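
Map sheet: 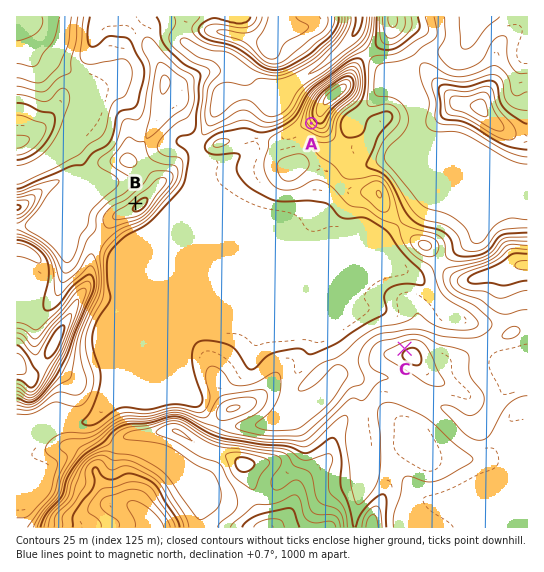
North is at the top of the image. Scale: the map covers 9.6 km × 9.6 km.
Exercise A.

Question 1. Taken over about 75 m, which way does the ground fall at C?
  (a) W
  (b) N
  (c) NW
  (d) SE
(c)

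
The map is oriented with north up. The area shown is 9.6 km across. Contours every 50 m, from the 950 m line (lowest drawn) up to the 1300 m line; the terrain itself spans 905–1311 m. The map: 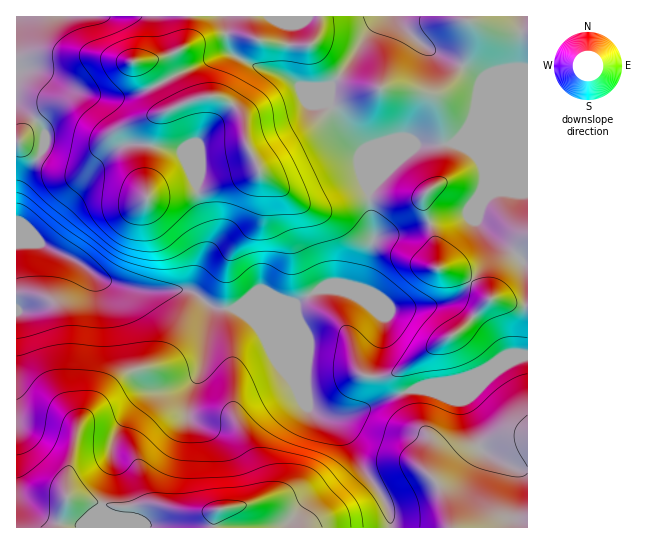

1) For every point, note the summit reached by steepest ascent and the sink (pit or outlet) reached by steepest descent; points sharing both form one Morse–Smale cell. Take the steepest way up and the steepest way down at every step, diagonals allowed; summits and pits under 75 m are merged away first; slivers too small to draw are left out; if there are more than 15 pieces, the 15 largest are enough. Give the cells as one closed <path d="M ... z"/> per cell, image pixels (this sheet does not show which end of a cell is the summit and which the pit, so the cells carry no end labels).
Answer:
<path d="M527 16l-510 0-1 227 26 1 31 15 25 18 20 8 25 6 47 0 21 16 14 2 60-1 13-5 21-14 16 0 8 3 11-1 6-4 13-45-4-52 33-33 15-12 111 0z"/><path d="M42 244l-26 1 1 283 374-1 0-9-4-13-24-36-15-31-14-15-16-7-10-9-17-41-22-21-12-19-10-10-10-7-26-2-21-16-47 0-37-10-33-22z"/><path d="M455 144l-38 1-48 45 4 52-14 46-9 4-31-3-21 14-13 5-50 1 12 7 10 10 12 19 22 21 14 36 8 10 13 5 21-1 66-27 16 3 10-1 79-34 10-2 0-209z"/><path d="M527 356l-9 1-83 35-22-3-66 27-27 1 14 6 14 15 15 31 24 36 4 23 137-1z"/>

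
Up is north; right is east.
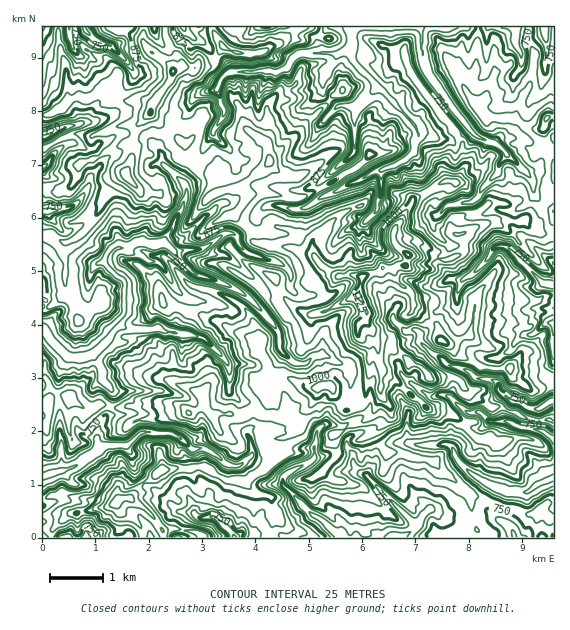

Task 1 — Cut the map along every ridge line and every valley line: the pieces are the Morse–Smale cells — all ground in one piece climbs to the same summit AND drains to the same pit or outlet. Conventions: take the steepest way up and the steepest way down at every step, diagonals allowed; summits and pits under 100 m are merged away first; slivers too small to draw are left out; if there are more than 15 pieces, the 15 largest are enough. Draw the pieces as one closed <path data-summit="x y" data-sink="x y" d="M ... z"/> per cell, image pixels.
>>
<path data-summit="359 296" data-sink="353 27" d="M553 26l-409 0-1 17 3 4 27 21-3 13-17 23-3 8 13 14 6 3 16 15-1 13 16 13 9 3 6 4 4 16 22-7 8 7-15 23 16 16 6 11 35 4 12 6 9 1 13 15 14 8 25 0 13-4 6-4 21-3 5-10-15-13 0-4 3-2 22 5 20 16 10 1 14-7 2-12-3-5 2-2 17-8 20-6 14 3 9-1 8 8 4 0 8 5 10-1z"/><path data-summit="359 296" data-sink="43 329" d="M151 113l-16 16 0 6-4 8 0 18-5 14-11 8-26 44-9 8-12 7-7 0-9-7-10 1 0 189 4-1 3-7 0-17 8-5 12 2 15 12 8 0 7-4 12 2 32 0 24-5 14 4 7 7 4 0 12-7 8 11 4-3 24 1 20-8 9-7 1-8-5-9 6-6 18 1 19 9 23-1 3 9 11 15 15-4 5-5 1-5 4-21 0-19 5-12-2-12-7-11 0-12-8-13 4-19-6-2-21 0-10-6-13-15-4-1-5 0-12-6-35-4-6-11-16-16 15-23-8-7-22 7-4-16-6-4-9-3-12-9-5-5 2-12-16-15-6-3z"/><path data-summit="359 296" data-sink="396 537" d="M375 337l0 7-5 12 0 19-5 26-8 6-12 3-11-15-3-9-11 0-7 17-15 12-5 18-11 6 1 13-22 19-18 10 13 12 15 4 0 7 6 9-7 19 1 5 282 1 1-115-5-4-20 0-28-12-10 0-15-9-20-20-12-1-12 2-11-12-10-4-14-10-4-5-4-10z"/><path data-summit="359 296" data-sink="43 476" d="M283 377l-15 1-3 5 5 9-1 8-9 7-20 8-24-1-4 3-8-11-12 7-4 0-7-7-14-4-24 5-32 0-12-2-7 4-8 0-15-12-12-2-6 3-4 5 2 14-3 7-4 3 0 110 73 1 4-9 2-12-4-16 6-3 8 0 10-13 8-4 12-11 44-3 22 14 20 0 14-10 22-19-1-13 11-6 5-18 15-12 5-14-1-2-9 0z"/><path data-summit="359 296" data-sink="553 285" d="M508 219l-23 4-21 10-2 2 3 5-2 12-14 7-10-1-20-16-22-5-3 2 0 4 15 13-5 10-7 0-4 3 6 15 12 9 3 15 23 16 4 17 11 2 19-8 6 7 19 8 16 20 11 3 17 0 13 5 1-143-10-1-8-5-4 0-8-8-9 1z"/><path data-summit="359 296" data-sink="553 401" d="M392 269l-9 0-6 4-14 4-5 16 9 20-1 8 10 17 13 0 4 11 18 14 10 4 8 11 7 1 16-2 7 2 8 11 24 17 10 0 28 12 20 0 5 2-1-35-22 4-18-12-4-9-28-2-9-6-13-6-10-10-8-5-4-16-23-16-3-15-12-9z"/><path data-summit="359 296" data-sink="85 31" d="M143 26l-100 0-1 89 11-2 20-15 7-1 8 2 19-10 6 0 7 10 21 0 11 6 18-24 3-13-27-21-3-4z"/><path data-summit="359 296" data-sink="235 537" d="M205 467l-44 3-12 11-8 4-11 14 15 10 18 21 24 0 13 4 3 4 68 0 0-11 6-11-6-12 0-7-15-4-13-12-16 0z"/><path data-summit="359 296" data-sink="43 212" d="M129 145l-10 1-38 17-3 5 0 8-9 11-10 6-10-3-7 1 1 44 9 0 9 7 7 0 12-7 9-8 26-44 11-8 5-14 0-14z"/><path data-summit="359 296" data-sink="43 137" d="M113 89l-10 1-15 9-8-2-7 1-20 15-10 2-1 33 31-14 19 3 27-11 18-1 13-12 3-8-2-2-10-4-21 0z"/><path data-summit="359 296" data-sink="43 167" d="M137 125l-18 1-27 11-19-3-30 15-1 40 17 4 15-10 7-20 38-17 12 0z"/><path data-summit="359 296" data-sink="353 27" d="M129 498l-12 3 0 4 7 9 14 9 6 15 58-1-5-4-10-3-24 0-18-21z"/><path data-summit="359 296" data-sink="353 27" d="M471 335l-24 9 12 11 13 6 9 6 29 1-14-18-19-8z"/><path data-summit="359 296" data-sink="396 537" d="M511 369l0 7 20 14 8 0 15-5-2-8-12-4-17 0z"/><path data-summit="359 296" data-sink="43 329" d="M120 510l-1 19-4 8 28 1 0-5-5-10z"/>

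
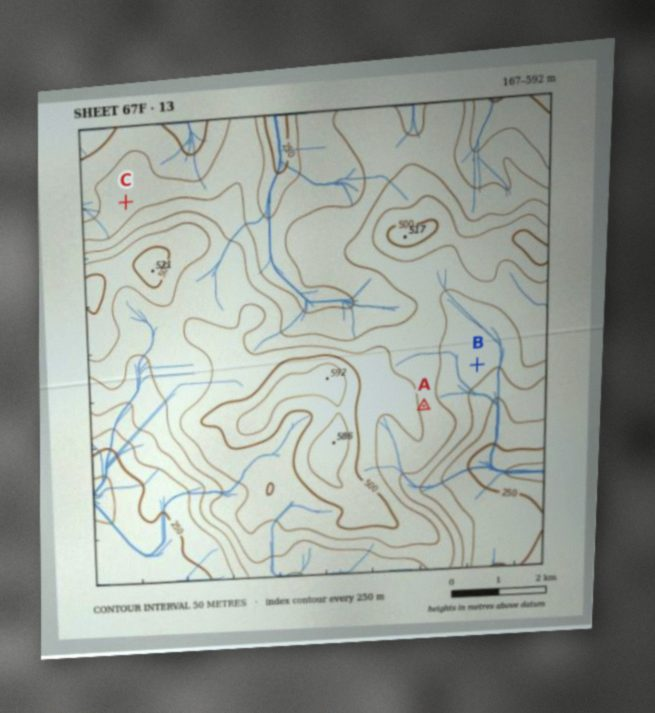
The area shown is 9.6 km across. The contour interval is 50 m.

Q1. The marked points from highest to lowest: A B C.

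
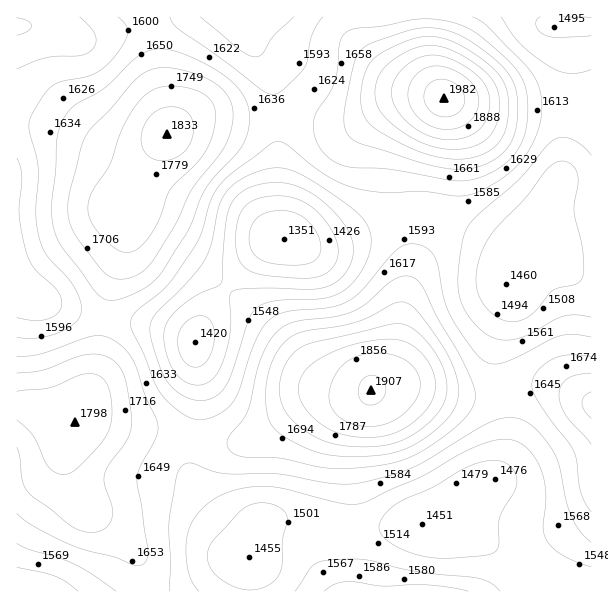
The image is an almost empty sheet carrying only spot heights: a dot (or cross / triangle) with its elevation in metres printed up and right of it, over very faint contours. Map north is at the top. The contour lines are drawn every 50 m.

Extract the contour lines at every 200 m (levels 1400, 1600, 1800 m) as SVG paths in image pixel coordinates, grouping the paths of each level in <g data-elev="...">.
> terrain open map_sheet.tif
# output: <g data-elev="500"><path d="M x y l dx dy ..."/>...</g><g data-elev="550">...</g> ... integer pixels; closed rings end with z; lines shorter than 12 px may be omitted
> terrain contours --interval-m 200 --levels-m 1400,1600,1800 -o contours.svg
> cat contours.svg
<g data-elev="1400"><path d="M278 264l-15-3-9-7-5-11 1-13 5-10 9-7 14-2 13 1 12 5 11 11 6 12 0 12-4 8-8 4-12 1z"/></g><g data-elev="1600"><path d="M170 591l-1-73 8-42 3-8 5-4 7-1 20 8 12 2 51 1 55 9 27 0 33-8 23-8 70-41 12-6 11-2 12 0 10 5 11 9 11 14 9 18 7 36 5 16 9 15 11 11"/><path d="M468 591l-37-6-48 1-33-4-14 2-12 7"/><path d="M17 543l12 6 28 8 17 7 17 9 25 18"/><path d="M591 337l-18-3-12 2-12 4-42 21-12 3-9-2-6-4-7-8-23-35-6-16-6-32-4-12-9-8-12-3-9 1-8 5-34 40-15 12-18 6-42 4-9 3-9 5-7 9-7 12-15 48-5 10-11 12-15 7-11 2-9-3-13-8-12-11-9-14-11-30-12-24-1-9 3-7 33-29 28-39 7-15 9-31 8-14 14-14 40-30 6-1 6 3 31 24 22 14 18 6 21 4 15 1 30-2 31 5 12 0 11-3 12-6 25-18 15-17 10-21 4-21-2-20-5-12-10-13-37-39-15-9"/><path d="M118 17l8 9 2 7-4 11-10 13-10 11-11 6-31 7-11 6-6 6-8 12-6 11-2 7 0 9 9 35-2 46 3 26 9 18 18 19 9 12 6 14 0 12-7 10-17 9-21 5-19-1"/><path d="M323 17l-7 9-4 10-5 24-3 8-20 21-11 5-6-1-6-3-39-31-42-29-6-6-4-7"/></g><g data-elev="1800"><path d="M355 437l23 0 19-5 19-12 13-15 6-15-1-16-9-17-14-12-9-4-12-2-18 2-18 3-16 6-16 7-11 8-8 9-4 9 0 10 2 9 6 9 11 11 11 7 12 5z"/><path d="M154 159l10 2 9-2 9-5 7-8 4-11 0-10-2-8-6-7-11-3-10 1-10 5-8 9-4 12 0 10 4 9z"/><path d="M444 149l14 0 12-1 10-5 9-6 6-9 3-11 2-12-2-12-3-9-6-9-10-9-14-9-24-10-10-2-11 2-21 9-16 13-7 15 0 17 3 7 5 8 17 15 21 12z"/></g>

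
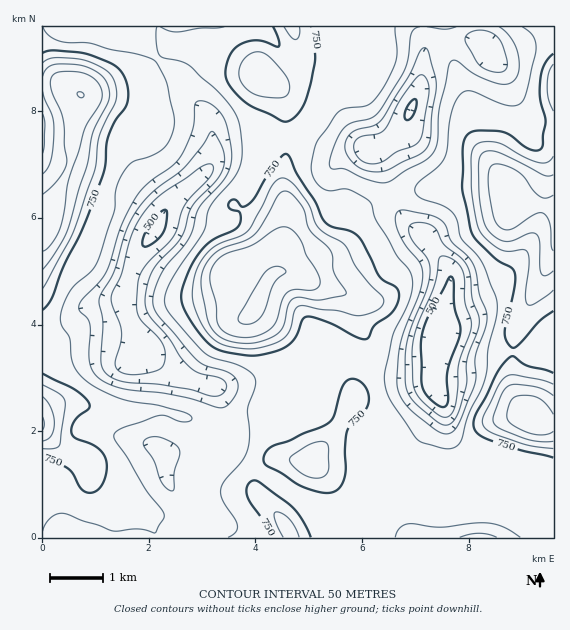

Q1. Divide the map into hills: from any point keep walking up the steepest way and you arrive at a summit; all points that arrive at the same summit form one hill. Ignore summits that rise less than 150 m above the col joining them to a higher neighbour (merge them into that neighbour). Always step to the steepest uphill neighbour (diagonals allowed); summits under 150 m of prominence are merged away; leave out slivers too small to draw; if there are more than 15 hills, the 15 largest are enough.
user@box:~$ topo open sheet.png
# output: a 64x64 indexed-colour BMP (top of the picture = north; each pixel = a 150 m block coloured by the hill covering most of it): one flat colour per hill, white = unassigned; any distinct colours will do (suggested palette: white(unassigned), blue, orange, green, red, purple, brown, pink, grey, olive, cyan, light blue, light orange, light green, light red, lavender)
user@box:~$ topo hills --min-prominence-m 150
<image width="64" height="64" href="data:image/bmp;base64,Qk12CAAAAAAAAHYAAAAoAAAAQAAAAEAAAAABAAQAAAAAAAAIAAATCwAAEwsAABAAAAAAAAAA////ALR3HwAOf/8ALKAsACgn1gC9Z5QAS1aMAMJ34wB/f38AIr28AM++FwDox64AeLv/AIrfmACWmP8A1bDFABRERERERERCIhERERERERERERERERERERERERERERERREREREREREREERERERERERERERERERERERERERERERFERERERERERERBEREREREREREREREREREREREREREREUREREREREREREERERERERERERERERERERERERERERERREREREREREREERERERERERERERERERERERERERERERFEREREREREREEREREREREREREREREREREREREREREREUREREREREREERERERERERERERERERERERERERERERFVREREREREREQRERERERERERERERERERERERERERERVVVEREREREREQREREREREREREREREREREREREVERFVVVVURERERERERBERERERERERERERERERERERERVVVVVVVVREREREREREIRERERERERERERERERERERERFVVVVVVVVEREREREREQiIhIiIRERERERERERERERERFVVVVVVVVURERERERERCIiIiIhEREREREREREREREREVVVVVVVVVREREREREREIiIiIiERERERERERERERERERVVVVVVVVVEREREREREQiIiIiERERERERERERERERERFVVVVVVVVUREREREREREIiIiIRERERERERERERERERFVVVVVVVVVREREREREREQiIiIhEREREREREREREREREVVVVVVVVVVERERERERERCIiIhERERERERERERERERERVVVVVVVVVUREREREREREIiIiERERERERERERERERERVVVVVVVVVVREREREREREQiIRERERERERERERERERERFVVVVVVVVVVERERERERERBEREREREREREREREREREREVVVVVVVVVVURERERERERBERERERERERERERERERERERVVVVVVVVVVRERERERERBERERERERERERERERERERERFVVVVVVVVVVERERERERBERERERERERERERERERERERERVVVTMzMzVSRERERERBERERERERERERERERERERERERFVMzMzMzMzIiJEQiIiERERERERERERERERERERERERETMzMzMzMzMiIiIiIiERERERERERERERERERERERERERMzMzMzMzMyIiIiIiIREREREREREREREREREREREREREzMzMzMzMzIiIiIiIhERERERERERERERERERERERERETMzMzMzMzMiIiIiIhERERERERERERERERERERERERERMzMzMzMzMyIiIiIiERERERERERERERERERERERERERETMzMzMzMzIiIiIiIhERERERERERERERERERERERERERMzMzMzMzMiIiIiIiEREREREREREREREREREREREREREzMzMzMzMyIiIiIiIRERERERERERERERERERERERERETMzMzMzMzIiIiIiIiERERERERERERERERERERERERETMzMzMzMzMiIiIiIiIRERERERERERERERERERERERERMzMzMzMzMyIiIiIiIiERERERERERERERERERERERERMzMzMzMzMzIiIiIiIiIRERERERERERERERERERERERMzMzMzMzMzMiIiIiIiIiERERERERERERERERERERERMzMzMzMzMzMyIiIiIiIiIhERERERERERERERERERERMzMzMzMzMzMzIiIiIiIiIiERERERERERERERERERERMzMzMzMzMzMzMiIiIiIiIiIhERERERERERERERERERMzMzMzMzMzMzMyIiIiIiIiIiIREREREREREREREREREzMzMzMzMzMzMzIiIiIiIiIiIiERERERERERERERERETMzMzMzMzMzMzMiIiIiIiIiIiIhERERERERERERERETMzMzMzMzMzMzMyIiIiIiIiIiIiIRERERERERERERERMzMzMzMzMzMzMzIiIiIiIiIiIiIiEREREREREREREREzMzMzMzMzMzMzMiIiIiIiIiIiIiIREREREREREREREzMzMzMzMzMzMzMyIiIiIiIiIiIiIhERERERERERERETMzMzMzMzMzMzMzIiIiIiIiIiIiIiEREREREREREREREzMzMzMzMzMzMzMiIiIiIiIiIiIiIRERERERERERERERMzMzMzMzMzMzMyIiIiIiIiIiIiIhERERERERERERERETMzMzMzMzMzMzIiIiIiIiIiIiIiEREREREREREREREREzMzMzMzMzMzMiIiIiIiIiIiIiERERERERERERERERETMzMzMzMzMzMyIiIiIiIiIiIiEREREREREREREREREREzMzMzMzMzMzIiIiIiIiIiIiERERERERERERERERERETMzMzMzMzMzMiIiIiIiIiIiIRERERERERERERERERERMzMzMzMzMzMyIiIiIiIiIiIREREREREREREREREREREzMzMzMzMzMzIiIiIiIiIiIRERERERERERERERERERERMzMzMzMzMzMiIiIiIiIiIREREREREREREREREREREREzMzMzMzMzMyIiIiIiIiIRERERERERERERERERERERETMzMzMzMzMzIiIiIiIiIRERERERERERERERERERERERMzMzMRETMzMiIiIiIiIRERERERERERERERERERERERERERERERETMyIiIiEREREREREREREREREREREREREREREREREREREz"/>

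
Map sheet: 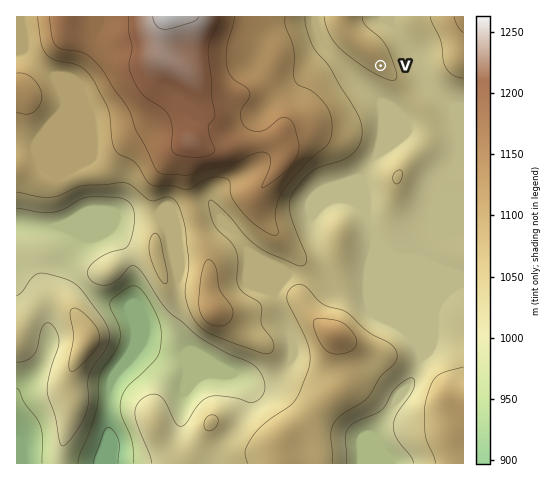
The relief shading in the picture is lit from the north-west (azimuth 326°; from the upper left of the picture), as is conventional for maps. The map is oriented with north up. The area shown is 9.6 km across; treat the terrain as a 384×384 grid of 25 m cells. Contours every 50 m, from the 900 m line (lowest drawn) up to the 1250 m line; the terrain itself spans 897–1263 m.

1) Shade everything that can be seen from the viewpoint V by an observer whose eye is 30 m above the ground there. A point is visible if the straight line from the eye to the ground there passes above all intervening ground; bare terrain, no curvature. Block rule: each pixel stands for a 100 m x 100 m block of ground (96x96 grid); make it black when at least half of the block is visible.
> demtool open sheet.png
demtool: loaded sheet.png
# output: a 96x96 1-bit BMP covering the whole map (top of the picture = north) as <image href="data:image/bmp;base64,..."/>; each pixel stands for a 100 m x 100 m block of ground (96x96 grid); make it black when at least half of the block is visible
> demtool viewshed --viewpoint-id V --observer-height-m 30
<image width="96" height="96" href="data:image/bmp;base64,Qk2+BAAAAAAAAD4AAAAoAAAAYAAAAGAAAAABAAEAAAAAAIAEAAATCwAAEwsAAAIAAAAAAAAA////AAAAAAAAAAAAAAAAAAAAAAAAAAAAAAAAAAAAAAAAAAAAAAOAAAAAAAAAAAAAAAPAAAAAAAAAAAAAAAGQAAAAAAAAAAAAAAAOAAAAAAAAAAAAAAAAAAAAD/AAAAAAAAAAAAAAD/AAAAAAAAAAAAAAD/EAAAAAAAAAAAAAD+EAAAAAAAAAAAAAD8EAAAAAAAAAAAAAD8EAAAAAAAAAAAAAB+MAAAAAAAAAAAAAB/8AAAAAAAAAAAAAB/8AAAAAAAAAAAAAA/8AAAAAAAAAAAAAA/8AAAAAAAAAAAAAA/8AAAAAAAAAAAAAA/8AAAAAAAAAAAAAA/8AAAAAAAAAAAAAA/8AAAAAAAAAAAAAA/8AAAAAAAAAAAAAB/8AAAAAAAAAAAAB//8AAAAAAAAAAAAP//8AAAAAAAAGAAA///8AAAAAAAAeAAH///8AAAAAAAB+AAf///8AAAAAAAD+AD////8AAAAAAAA4AH////8AAAAAAAIAAP////8AAAAAAA4AAf////8AAAAAAB4AA/////8AAAAAADwAB/////8AAAAAAHgAD/////8AAAAAADAAD/////8AAAAAAAAAP/////8AAAAAAAAAP8////8AAAAAAAAAH8f///8AAAAAAAAAB8f/9/8AAAAAAAAAA8P/4/8AAAAAAAAAA8P/w/8AAAAAAAAAA8P/wf8AAAAAAAAAB8P/wf8AAAAAAAAAD8P/gf8AAAAAAAAAD8P/gf8AAAAAAAAAH8P/Af8AAAAAAAAAOMf/Af8AAAAAAAAAcG//Af8AAAAAAAAA4H//Af8AAAAAAAABwD//Af8AAAAAAAADgD//Af8AAAAAAAAAAB/+Af8AAAAAAAAAAA/+AP8AAAAAAAAAAAf+AP8AAAAAAAAAAAP+AP8AAAAAAAAAAAH+AP8AAAAAAAAAAAH+AP8AAAAAAAAAAAD+AH8AAAAAAAAAAAD+AH8AAAAAAAAAAAB/wH8AAAAAAAAAAAB/4D8AAAAAAAAAAAA/8D8AAAAAAAAAAAA/+B8AAAAAAAAAGAA/+B8AAAAAAAAAHAAf/B8AAAAAAAAAPAAf/x8AAAAAAP4APgA///8AAAAAAf8APx////8AAAAAA/8AP/////8AAAAAB/+Af/////8AAAAAA/+Af/////8AAAAAAD+Af/////8AAAAAAD/Af/////8AAAAAAD/Af/////8AAAAAAD/gf/////8AAAAAAH/w//////8AAAAAAH/8//////8AAAAAAP////////8AAAAAAP////////8AAAAAAP////////8AAAAAAf////////8AAAAAAf////////8AAAAAA/+D//////8AAAAAA/4B//////8AAAAAA/4B//////8AAAAAA/4A//////8AAAAAA/4A//////8AAAAAA/8A//////8AAAAAA/+A//////8AAAAAA/+A/+Ph//8AAAAAA//h/8PB//8AAAAAA////4OB//8AAAAAA////wOB//8AAAAAA////gOB//8AAAAAAf///gOD//8="/>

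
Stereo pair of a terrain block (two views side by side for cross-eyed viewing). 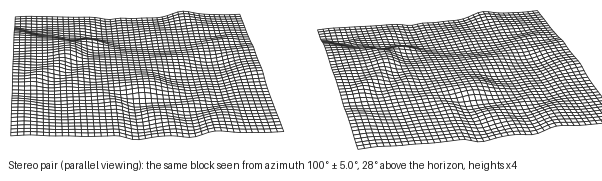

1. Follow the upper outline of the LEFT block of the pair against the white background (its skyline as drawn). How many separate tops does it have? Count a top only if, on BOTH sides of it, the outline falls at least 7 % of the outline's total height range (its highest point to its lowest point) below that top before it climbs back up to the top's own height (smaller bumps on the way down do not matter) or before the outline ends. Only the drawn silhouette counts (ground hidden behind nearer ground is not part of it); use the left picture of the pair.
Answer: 5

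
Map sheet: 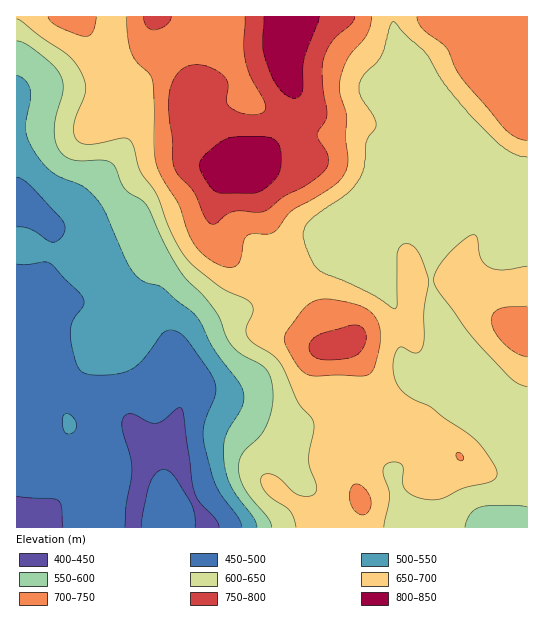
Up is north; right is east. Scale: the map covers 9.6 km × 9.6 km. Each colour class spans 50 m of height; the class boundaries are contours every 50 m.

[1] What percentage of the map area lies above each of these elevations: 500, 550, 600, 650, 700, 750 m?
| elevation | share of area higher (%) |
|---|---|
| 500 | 85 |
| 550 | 76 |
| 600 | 70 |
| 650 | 45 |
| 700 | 22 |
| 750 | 10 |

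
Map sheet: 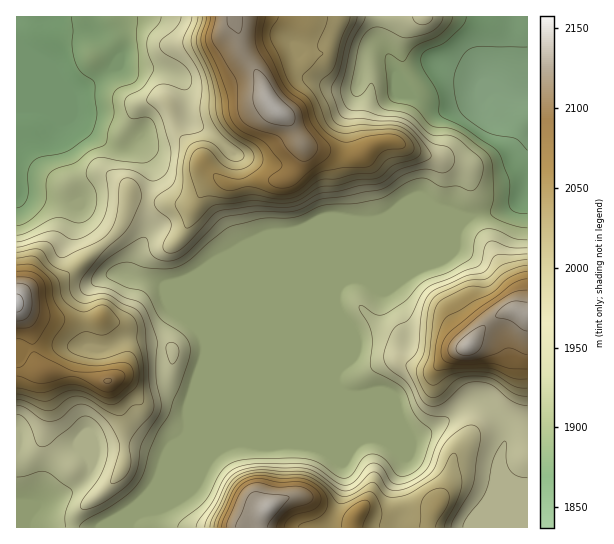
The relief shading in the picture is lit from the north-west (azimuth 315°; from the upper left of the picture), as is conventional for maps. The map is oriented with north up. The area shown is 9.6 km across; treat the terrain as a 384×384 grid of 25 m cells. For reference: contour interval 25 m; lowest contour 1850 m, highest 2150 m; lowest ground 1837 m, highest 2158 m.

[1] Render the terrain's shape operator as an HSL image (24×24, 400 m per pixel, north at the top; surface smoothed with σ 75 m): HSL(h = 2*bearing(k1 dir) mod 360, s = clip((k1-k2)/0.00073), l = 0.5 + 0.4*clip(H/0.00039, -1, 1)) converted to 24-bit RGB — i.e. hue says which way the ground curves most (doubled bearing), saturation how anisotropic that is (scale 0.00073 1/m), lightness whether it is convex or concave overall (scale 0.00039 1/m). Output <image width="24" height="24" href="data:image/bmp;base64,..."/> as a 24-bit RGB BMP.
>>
<image width="24" height="24" href="data:image/bmp;base64,Qk32BgAAAAAAADYAAAAoAAAAGAAAABgAAAABABgAAAAAAMAGAAATCwAAEwsAAAAAAAAAAAAAdH6DWGaM4Fdrv3kWIXchZIhyY5CUQpq3AETSgnH79r+z6JFunh0VT20aBrJ5i3P84UmXTWWra2CX7a14OIUcPnp2f4B/f4B/eIRXWmtVL40++Zvk63irFYRFZoN8ZYFoHlxQB0Va+tLRwtrv4sz/zNT/sNr/ACOc/8zPAGblrF/74rbX7pbGJHeVbH2DgH9/mneZU12EicGbHnx/9ZuthtnfKWeEf3+AWn2CAHddRP9e+aauJR3X7raBgAAgGw0m//iMOB+IDiYb8DAk5otrgFSwTlqCkWlqrF2wZ6+TWaRfSkF9usY47bVzLExvc3+AfoCAP4xPQnoEMTQASEcBaE0AgSMeQ4B0evMKmh05M1RjMqGN68Ows2xzP1l+fJqYejxWyahDS4hETitUtMs8261pN4diRoiCfX6Af4B/gIB8gH9+gIB9gH9+gH9/f4B/f4RsgXp5fUJuEHYWxt49z4uYWUeZj49jSEkiuOZZdGlCPRMrgP8oYbtKjLneLV+LdHmBf4B/f4B/f4B/gIB/gIB/f3+AgH9/gIB/eW2Bow6G0O1NDpswpaZGhS1Wp3cmYZLp1LaHbxWzY5v/0freLv+UIxSYulBDTW6Cf4B/f4B/f4B/f4B/gIB/f36AlmZ9jHVTWiAvRSyD+fXSVn8xMC0PRRcTy9ZqW3DGweDziK//QbX/94HS+tHVFgRY0rKHL12Af3+Af4B/f4B/f4B/f4B/fn+AXH6Sx0DQf3naIpn//6zK/xVxI9vOLfj/jsfNhKIzg6gbRUAYWEsaRHoR/9k7Hw+Guti1UCqnfn6Af4B/f4B/f4B/f4B/f3+AcnWAQFR+ocWAGR1Nvkqa5dH66NH6PmbKpGSdVOdSXKi6UmHPjWPbjdvhtOXNJ1anmjY4iU5yf3+AgH9/f4B/f4B/f4B/f3+AglB9S8SSdJ+2MRiWgNReIrJH9ou120bMc5iw5vDbObizJqWpI5vvuJ/n1DZtjSV4fl5ygH9/gH9/gIB/gIB/f4B/f4B/fHyAV3W6br6SRnRsJyiTsN/ev37VGqpy3Xzwxarn8dPhp3HfwxhuC0EAX0gIekcjhD0lZIM+cIJvf4B/f4B/gIB/gH9/f4B/f3+AXZVbi2RaZ4BqH4VXEcQwsEXI02bfNEGMzree5mhekCM+yyDr/qXfJ3RkPniC3kaqttxSG389XIBjfYB9f4B/f4B/gIB/f4B/f4B/gH9/f4B/d4F3VH4+H1wUWTUYQuszU8VogDMz8V6KN32Py06i9pDTNoqpMYu0+sPUwIFKMXpcWnxLa4Fcf4JqfYF5f4B/gH9/gIB/f4B/gIB/f4B/W22BSsK1jdZ+RG49PlQ7xJ44iVxIPEhW1XJixGWDRjp9t7g/7aqfXyxNb3YoVUkVbXECJ3UCSGoof347d4dMaIVjf4B/gH59gnlpTaUocKIpYmhLSlRkqINSopVgO0Vfqa9ixNqPIlbkl1XQ6Gl66FXwmYHilEbp0MXqYM+aKlpuS5gwboMtMpUaPnI8h1RFf4dWmLt6ZqJ2RFtpTWOTfLm9rYXMfVPMdu3a2pfLSyhvkyWG28OKkvruekv/tH356o3l+YW8LEbUtm7QhdKpSL67MlQqOqJQVsCopsuVS4imX1KZYo+AS5JLRXJPcMNpq2gidVImaDtqL5eN4PPYsBRKLw0EoJQHpHBI4OO4baHvTU799dT1vTbxzPb/Zan/hpPWntbcnTLScGaTe4h7dX9xXn1mXG5FxWtulphNSy1eUvBUiG8NWgAo2IqCXNCSMsw4gP2PLJrFHkHFka3wzsz/2qf2KRFqw86JiixQfDFHpW5eg4B3gnl6cnV+WVt1jVNf3H2lLXi/ad1qQBiJh1/Kv9KzjIrF0vnxiJzYTXmFFks+kqEORmQHsBYAfl0peXwsckBMg4Fwiox4gH9/gH+AgGl8V4iDTcu0RUfEp5biu0TBPRFX1b46bLhewPStLc5Sox0WnEoZGkdHyrJHRS9vpZ1OgbeZhFiGZ2d6gn1zhX5tgH9/gHV8iVyNjax5RolUYThgxK4dZyolNxQ+s/KBYrRntvufeB5zqzpz36yMGHycR8VfeTSEgNBZb0JNjGlibWp3fn11gYZ8hXSAf3KKYpCbkKyDnFqVMz6AwqbLXjHfbDL1vuimn96AacA5ayJojH9g2LiIsUMqKW1pizxi3YIiTG8oRY1KaXF1dId3eoeAi3ONcnWHj4Fzh2JkkXCFSYmYbJ1IND90HCR7/davztKLtj1dODmQfp6ZpIx355mnDCipYnK3yorXys7nMovYU3WrfZKZcnqO"/>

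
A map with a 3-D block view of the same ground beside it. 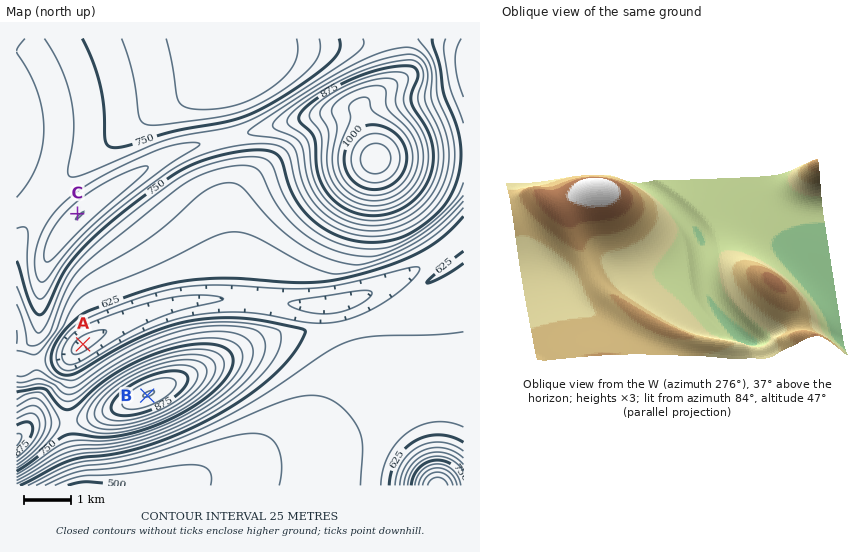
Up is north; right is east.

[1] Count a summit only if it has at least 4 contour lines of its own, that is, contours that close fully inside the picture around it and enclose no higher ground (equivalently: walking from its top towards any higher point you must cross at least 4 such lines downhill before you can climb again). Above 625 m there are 2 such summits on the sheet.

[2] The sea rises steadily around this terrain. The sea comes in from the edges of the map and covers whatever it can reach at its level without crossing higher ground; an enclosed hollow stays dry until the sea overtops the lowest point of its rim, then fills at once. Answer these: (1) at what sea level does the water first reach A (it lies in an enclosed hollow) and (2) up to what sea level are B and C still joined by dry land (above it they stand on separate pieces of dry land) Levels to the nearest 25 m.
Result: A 600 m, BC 675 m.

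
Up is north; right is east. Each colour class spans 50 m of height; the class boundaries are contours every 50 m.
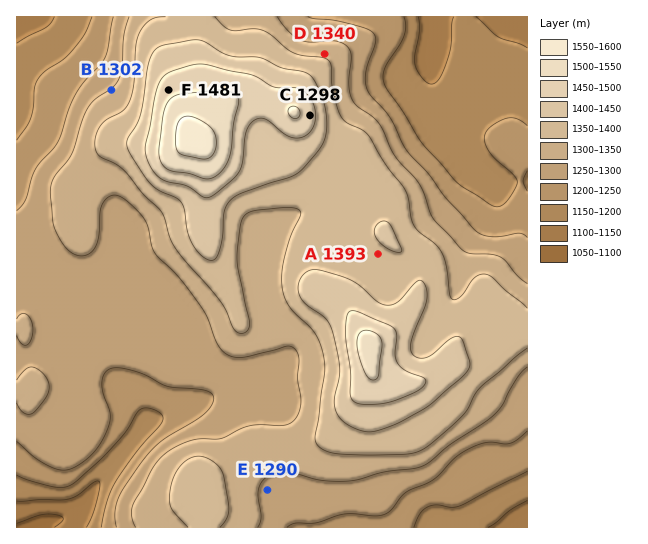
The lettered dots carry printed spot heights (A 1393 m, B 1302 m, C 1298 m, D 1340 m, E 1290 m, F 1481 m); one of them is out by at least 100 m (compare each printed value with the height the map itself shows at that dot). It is C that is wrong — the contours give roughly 1473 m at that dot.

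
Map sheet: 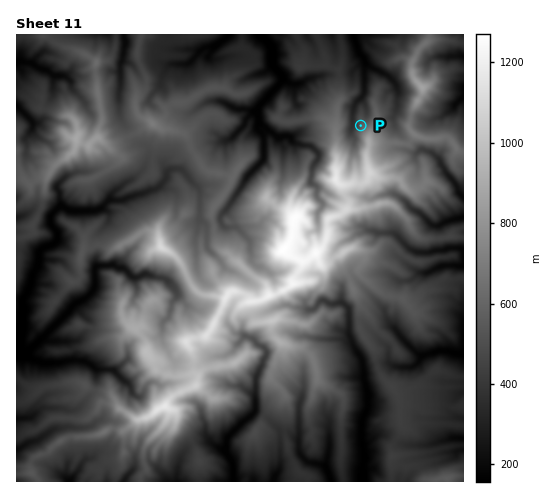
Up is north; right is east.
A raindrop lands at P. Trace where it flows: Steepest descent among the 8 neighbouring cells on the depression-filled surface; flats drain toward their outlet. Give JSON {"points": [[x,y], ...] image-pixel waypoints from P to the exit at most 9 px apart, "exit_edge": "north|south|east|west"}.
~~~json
{"points": [[361, 126], [353, 123], [353, 114], [355, 105], [363, 95], [364, 86], [364, 77], [365, 67], [363, 58], [357, 49], [355, 39], [354, 35]], "exit_edge": "north"}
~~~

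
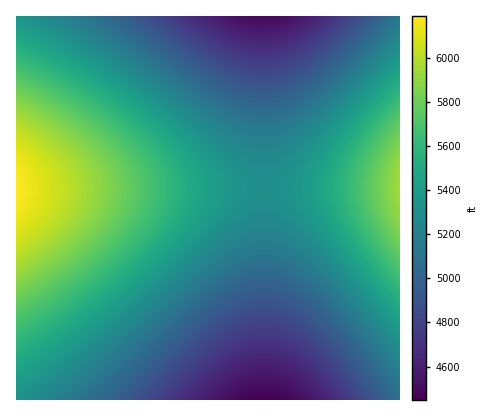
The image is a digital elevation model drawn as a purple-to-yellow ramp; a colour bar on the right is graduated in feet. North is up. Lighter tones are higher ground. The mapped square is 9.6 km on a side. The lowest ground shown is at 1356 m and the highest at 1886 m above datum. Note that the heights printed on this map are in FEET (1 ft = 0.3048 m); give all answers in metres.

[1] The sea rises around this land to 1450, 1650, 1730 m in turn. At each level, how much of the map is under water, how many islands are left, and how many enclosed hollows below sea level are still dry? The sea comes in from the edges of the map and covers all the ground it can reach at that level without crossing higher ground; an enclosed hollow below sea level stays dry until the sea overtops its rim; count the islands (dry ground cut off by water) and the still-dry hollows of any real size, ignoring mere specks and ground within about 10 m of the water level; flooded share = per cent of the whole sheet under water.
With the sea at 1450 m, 9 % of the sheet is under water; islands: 0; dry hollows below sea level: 0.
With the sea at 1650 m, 62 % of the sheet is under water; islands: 0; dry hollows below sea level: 0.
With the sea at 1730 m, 82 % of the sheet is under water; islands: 0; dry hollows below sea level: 0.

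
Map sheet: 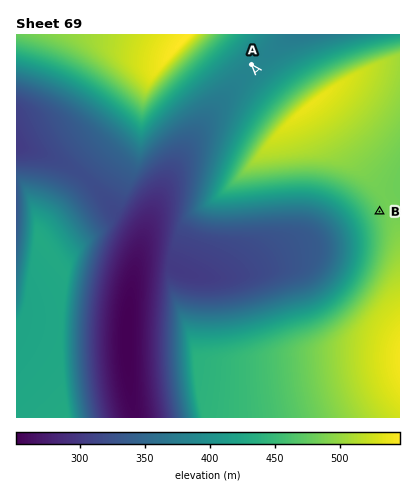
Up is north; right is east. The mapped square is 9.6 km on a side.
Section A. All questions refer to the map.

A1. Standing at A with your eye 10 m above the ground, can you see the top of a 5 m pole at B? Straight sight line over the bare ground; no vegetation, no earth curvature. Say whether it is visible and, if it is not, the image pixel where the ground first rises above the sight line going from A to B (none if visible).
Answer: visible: false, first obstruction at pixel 270 86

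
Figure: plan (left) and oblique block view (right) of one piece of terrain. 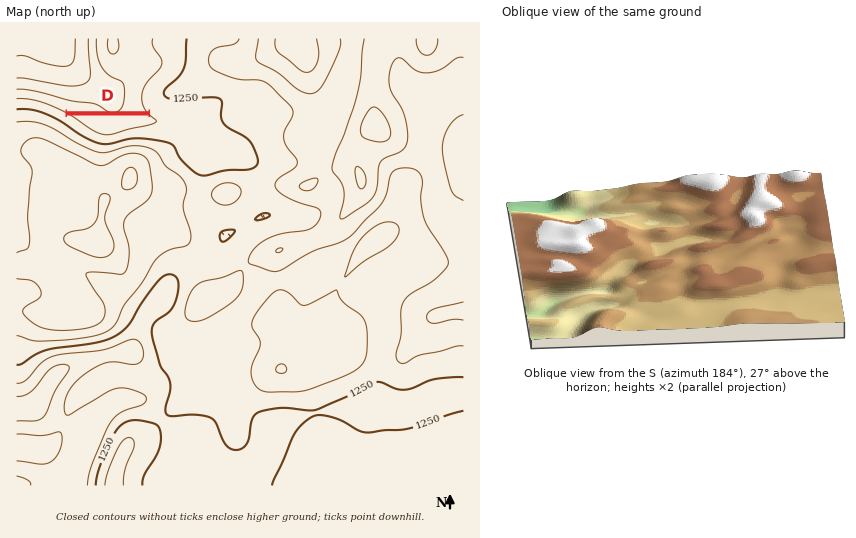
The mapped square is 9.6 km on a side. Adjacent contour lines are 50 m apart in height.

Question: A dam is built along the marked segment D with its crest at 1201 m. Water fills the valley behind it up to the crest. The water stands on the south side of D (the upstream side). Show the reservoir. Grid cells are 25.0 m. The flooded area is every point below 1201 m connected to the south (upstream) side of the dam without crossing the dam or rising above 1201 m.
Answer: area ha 53.1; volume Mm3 10.11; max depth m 47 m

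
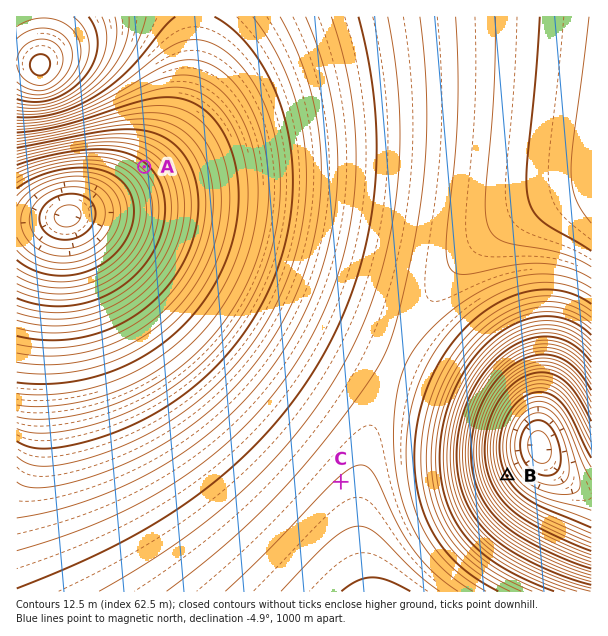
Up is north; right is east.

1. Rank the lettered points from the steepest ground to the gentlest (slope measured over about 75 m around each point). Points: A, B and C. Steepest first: B A C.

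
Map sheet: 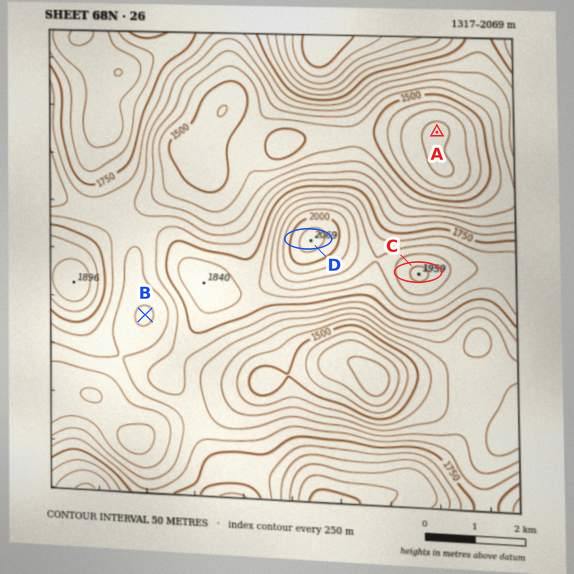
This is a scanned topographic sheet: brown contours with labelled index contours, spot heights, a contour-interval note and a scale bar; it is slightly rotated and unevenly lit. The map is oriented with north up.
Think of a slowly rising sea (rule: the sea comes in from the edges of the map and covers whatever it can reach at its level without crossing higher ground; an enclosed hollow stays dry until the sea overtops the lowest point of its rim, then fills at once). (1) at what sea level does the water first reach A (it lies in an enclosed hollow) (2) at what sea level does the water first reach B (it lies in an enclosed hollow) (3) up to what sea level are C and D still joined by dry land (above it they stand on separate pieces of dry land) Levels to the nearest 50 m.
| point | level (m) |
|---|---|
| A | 1600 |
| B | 1650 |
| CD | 1850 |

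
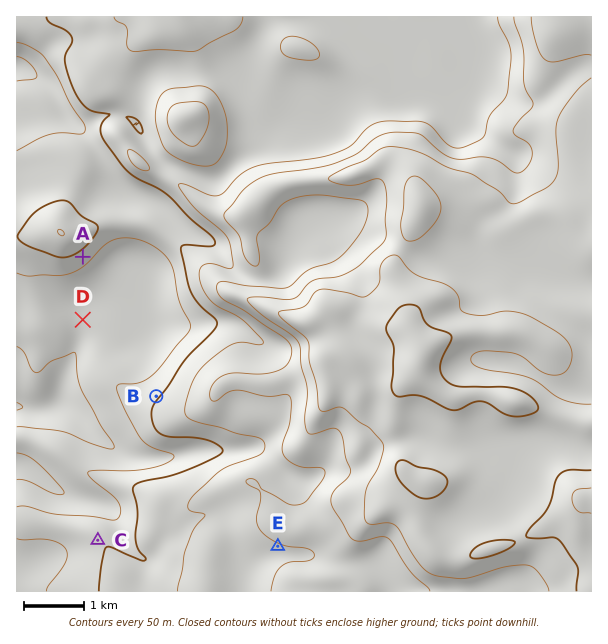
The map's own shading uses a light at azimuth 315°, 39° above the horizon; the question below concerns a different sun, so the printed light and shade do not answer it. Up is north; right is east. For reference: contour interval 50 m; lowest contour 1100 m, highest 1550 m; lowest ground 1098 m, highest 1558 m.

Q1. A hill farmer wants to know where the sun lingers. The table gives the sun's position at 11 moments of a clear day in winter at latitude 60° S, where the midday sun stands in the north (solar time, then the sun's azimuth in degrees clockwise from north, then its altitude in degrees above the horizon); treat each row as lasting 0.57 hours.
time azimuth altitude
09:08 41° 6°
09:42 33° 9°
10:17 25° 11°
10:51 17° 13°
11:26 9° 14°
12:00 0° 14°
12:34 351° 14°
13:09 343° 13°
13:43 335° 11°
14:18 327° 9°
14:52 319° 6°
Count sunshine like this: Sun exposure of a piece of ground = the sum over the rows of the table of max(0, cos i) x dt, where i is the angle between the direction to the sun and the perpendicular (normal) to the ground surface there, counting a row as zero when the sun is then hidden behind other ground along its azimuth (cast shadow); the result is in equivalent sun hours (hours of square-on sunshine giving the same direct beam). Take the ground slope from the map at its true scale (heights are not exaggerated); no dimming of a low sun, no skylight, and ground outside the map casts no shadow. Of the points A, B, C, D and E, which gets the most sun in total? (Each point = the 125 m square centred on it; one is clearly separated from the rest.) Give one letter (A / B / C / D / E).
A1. B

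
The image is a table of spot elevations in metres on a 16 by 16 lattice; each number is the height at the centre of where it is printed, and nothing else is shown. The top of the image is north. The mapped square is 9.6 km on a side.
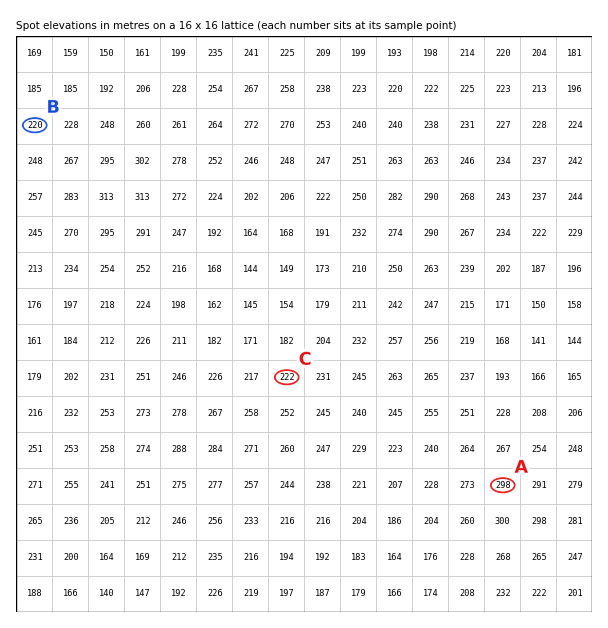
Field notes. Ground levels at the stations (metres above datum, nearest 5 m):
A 300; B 220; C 220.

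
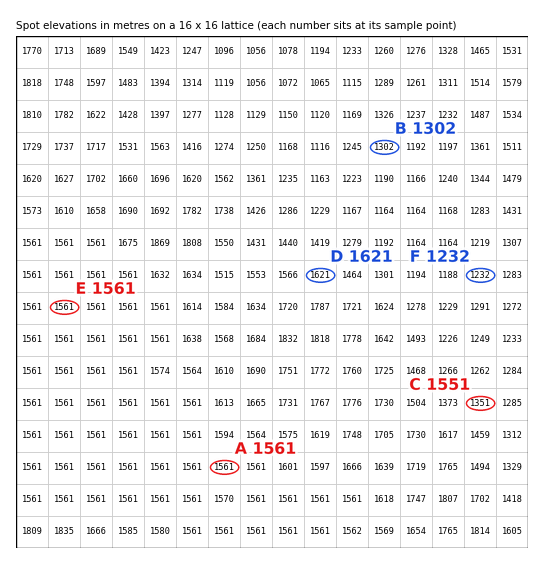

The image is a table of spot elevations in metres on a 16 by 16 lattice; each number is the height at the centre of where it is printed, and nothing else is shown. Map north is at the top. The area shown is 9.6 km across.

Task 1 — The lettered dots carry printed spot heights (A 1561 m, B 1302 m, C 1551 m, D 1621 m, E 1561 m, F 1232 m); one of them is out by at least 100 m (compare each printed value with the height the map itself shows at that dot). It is C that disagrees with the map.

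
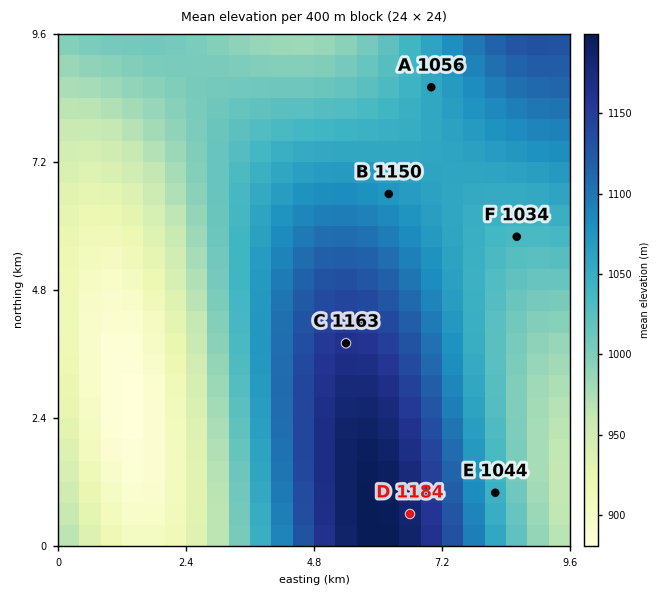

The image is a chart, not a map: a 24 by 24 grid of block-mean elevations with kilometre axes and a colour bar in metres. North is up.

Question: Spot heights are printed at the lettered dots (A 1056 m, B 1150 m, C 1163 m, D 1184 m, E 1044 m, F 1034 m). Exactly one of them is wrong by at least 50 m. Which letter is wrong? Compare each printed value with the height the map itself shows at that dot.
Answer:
B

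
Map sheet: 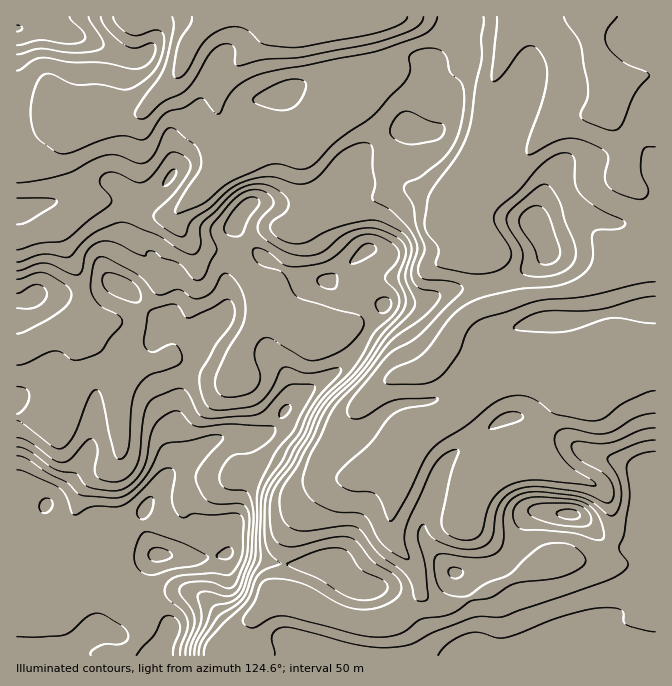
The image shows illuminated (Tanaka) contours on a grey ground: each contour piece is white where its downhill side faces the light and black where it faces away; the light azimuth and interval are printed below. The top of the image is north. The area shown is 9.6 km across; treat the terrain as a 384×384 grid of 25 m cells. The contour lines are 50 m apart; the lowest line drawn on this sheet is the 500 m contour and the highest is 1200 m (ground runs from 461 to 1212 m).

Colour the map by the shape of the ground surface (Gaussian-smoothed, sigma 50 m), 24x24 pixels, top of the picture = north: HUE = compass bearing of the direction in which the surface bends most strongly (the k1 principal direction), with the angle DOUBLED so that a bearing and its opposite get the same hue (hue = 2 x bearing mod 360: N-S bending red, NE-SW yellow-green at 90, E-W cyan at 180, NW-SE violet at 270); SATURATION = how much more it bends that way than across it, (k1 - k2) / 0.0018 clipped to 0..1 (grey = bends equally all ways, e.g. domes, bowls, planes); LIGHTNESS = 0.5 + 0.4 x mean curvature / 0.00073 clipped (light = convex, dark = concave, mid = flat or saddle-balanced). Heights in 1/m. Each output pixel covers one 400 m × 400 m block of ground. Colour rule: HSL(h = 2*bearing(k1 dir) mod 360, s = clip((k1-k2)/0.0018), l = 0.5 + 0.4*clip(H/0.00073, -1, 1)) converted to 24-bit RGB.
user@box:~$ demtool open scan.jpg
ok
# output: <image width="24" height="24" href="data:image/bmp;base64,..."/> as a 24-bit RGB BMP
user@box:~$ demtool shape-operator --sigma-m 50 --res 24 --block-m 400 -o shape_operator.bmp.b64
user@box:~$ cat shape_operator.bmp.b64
<image width="24" height="24" href="data:image/bmp;base64,Qk32BgAAAAAAADYAAAAoAAAAGAAAABgAAAABABgAAAAAAMAGAAATCwAAEwsAAAAAAAAAAAAAi32xp2y0smOEZo90Roya+cep2XYhCCcrUJSnRXrJq+Hbj6bRdpnUVknUl1XFiX62pZq/lZGydWqmm4elloKGan+AcI99d4eUd3hKWG9IarhgnXy6dEd5keKJ9bnmswCgAEQMIaBEh28tSSINRSUEQloMFm4iY5Y/bXktqHpegmZ/d4ONsIKrn36slXWdd4JjfohxcX9xaIJigWVVjVxLqbkLLxEE1SMukv6eDSEmWzwnqUlBveLr2NzzWKLvfQlurdFrLHAoV4BGYX5OXn1UmHJ7nnOPnHiTiIyccYuac3mDYmCCxWbR5dT3u8T6pKTx+fDSAFPhmaP50dXyjcmpUrh+SAQ2RufA1+b0yHjytF+BYn1gbXteYloviYtHjYhWmoJxUYVok3KRZWF6N7s7hLg+fz5Vq1pp/PDPBhktNF5EZplQ1aaYaS5ebiCdkfhuLyoVOhYn529hij8pW0cUM/xdHjHHsKmLgnCintPBQ5HgiI7t97HzUK9XUbWQOr7C/9jMBwosU3hyUYdZlJROrkJ9Jk1z9dC2O0xtGVB109LzzNP/zNr/0sz/RwBYx7eHjtTAkIrak4waFCkTgCth+sLDcpRHQVM23Yox6hAqDkoqXXBQYG9KlnpiKkZj7cOlPEePVoBvDnwGbHYHMx8AMwwAHnIh0dKTy9SdJA8o7paPLVRyGik/5OeC2IXBqlqfkJJM45qBJLBJG0ZPonxzSnxWU3h7QMKJ6IfBV4NgfH97e2aAojDLz+j6i77yurnTnXUhSTBU0tJhcTOSLlWHw9GXM9KLuaHzxbX1+Jzo8tTLBjdBUYawx4KrRG1OMHAsLpQu55XYmV+/QLS5defBf01BZl9DoatknMF3TV90kbdhiEKgRKGsm7OMz8p0ESgVTUwjyESL/s3azxxyAzARLLGeup3ltpXmPaaWLHs/yaqDtmOKbE86Z2tHWYZcjJlbsGCCZWCabaumqGSUR4dLZYZK3HJKM19cTlpsM45BbtJn/8z5/8X1AjEbNlEbQmMu0WR9cXuAb4BRgmpcgH9/f4B/ZX9lcYlbUXhFoJRoTXNUl2GEsnCri5ZJsH5kwZlPKmRyesd+dk89S2M39oCR+EG6LXBYM35TP26MwnFveIJRdXNHen5NcIFedn1qf3xnoKNcPX1FaHl/cG8+MnQ589jqKnfN9tXmIXyok3NfgGxpfGhYWmA4/66tKqa0TqRZFlI9QsNcm23hz8Dwsq/rmoTQiGG0rGu307zqo6vbThGq047DsfnjJZqaNjmlxotSzze1b1ZzqlaDkHW7b8bOlOvDkI78vI77onrzKWLPUncfMkIGQ1UNVIcuX1y4hY3IplS/wGWnZBSSwPO/miw/O5dwQimqv8pokShgddfIbr7pt5Hg4mmmq7M8t/MPCSoYhos1iC6c5TTl567RjdC5OaCVRndFcH9IPWAaZU8lQbymz3h3c5O/g9HNUgxT2G5NQuZXJdQ4SSYrR3h5m6He19r09dbwGw+8g0aAc0VuZDI3suaOl8Gscz6Ih31dZ4R1fIHHWJGAMnY9iJY/pGIpTFMLBJSesITl/s3UKGqkKYxuO2YhMlwPppQXyFwrPR1Yenp/Lkunprnl7+3ckVGRWmW0kKHCd1K2kmmkqoTDqW+7camxVnjP/c7eBUYlAjQb6u61+qDtdTjV2Yzcfaice51fg1c+pG48QnNsYX9sHlgz3qZ7n2phZHhVZ2BLgVVJbX5RRnNGX4Scv7SYPTtv2bl39bzsIExwIE8Rqq4kYTwym1Gn1KKtjmiBmmeIv4R/JYdqX2eDVZ1qLqVw2KO6jX+wTUeUhKOCcpxwbn19UnlRdJlRSzyI3Nt9rEtadU2egIFlenxSdn5gKG1Gu4tkx2u5oYump5a81oaTMlmAo5iDNXhOWqE0oFNNeECEqZyFiKZnblRggoNUfGtBJnIYK8RSym+aaTad1YjFyWLUTstcUXpsPXNHTYONvZ+dgXWM37qoHThrpoiHlIKBXn1xdoFhU2N0lqN4p6hUakRSjIpigWhlzapyAlUnmy2NpMwtY6+ljJbB6bzrol3WVZ5uMWNBpJpHmZVnxZ93IE18oWyBoImGcnSIcIyTYFF4gZNbkHkzgXc/TsZdcObqyLv1in7rBiMt5r+5MZ5zR5JFWHw4lFjHt5XmuZvwnpfhwZnFmpR8xWBvNVyHpZaOmYqZYkSFn2OMpIB2saPjpNjuje3NNYxsIUUg/29qGGCTQ5QvtllEc1RLd3pWXnM6UWYnN1UcT1UevDomuIt4wbiQHkBiq5t0jJpxSTZ6g6eJe6l3"/>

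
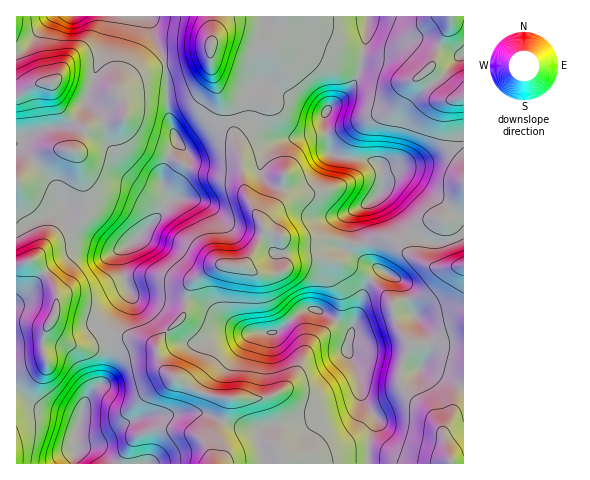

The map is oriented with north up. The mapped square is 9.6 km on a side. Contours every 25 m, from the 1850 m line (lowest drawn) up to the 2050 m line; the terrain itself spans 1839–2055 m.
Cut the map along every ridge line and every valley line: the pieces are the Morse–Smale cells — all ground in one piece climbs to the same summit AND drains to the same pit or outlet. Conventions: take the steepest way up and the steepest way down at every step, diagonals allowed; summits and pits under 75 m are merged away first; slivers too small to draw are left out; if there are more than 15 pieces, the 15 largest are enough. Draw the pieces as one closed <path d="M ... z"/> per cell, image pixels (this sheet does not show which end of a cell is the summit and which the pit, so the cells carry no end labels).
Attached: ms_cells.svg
<path d="M147 16l-131 1 1 216 45-26 4 17 8 11 36 14 9 0 18-10 21-23 6-12 8-5-4-3-6-11 0-11 15-34-9-29-3-45z"/><path d="M283 236l-1 21 2 10-4 6-15 2-10-2-13-7-21-2-26 14-7 12-5 26-21 20-5 8 1 17 9 12 32 19 29 7 37 0 9 26 1 19 9 14 1 6 83 0 2-26 6-20-14-20-5-30-11-19 19-62 16-17-33-18-3-3 1-8-17-2-35 1z"/><path d="M449 16l-80 0-8 50-3 10-8 14-18 16-8 10 6 38 11 3 35 5 4 3 2 8 0 15-2 5-8 7-18 11-4 5-4 26 21 2 17-5 9 1 24 20 20 8 27-3 0-168-6 2-11-1-20-27 7-9 6-20 10-17 1-7z"/><path d="M234 120l-17 4-31 23-5-1-3-5-7 10-9 23 0 11 6 11 4 3-8 5-6 12-15 16-22 19 0 14 7 29-21 29-3 6 1 2 13 5 25 3 14 9 5-12 21-20 3-22 5-11 18-14 16-5 17 2 13 7 10 2 18-4-1-34-19-8-19-41-3-28-7-23z"/><path d="M389 239l-22 5-20-2-2 6 13 11 23 11-16 17-19 62 11 19 5 30 14 20-6 20-2 25 81 1 1-6-9-30-11-16-28-24-2-6 0-12 11-26 31-2 22-7 0-69-27 2-9-2-18-11-14-14z"/><path d="M104 330l0 6 4 10-2 26-4 11-14 13-4 8-8 28 1 20-3 11 141 1 4-13-1-20 6-12 4-20-29-7-32-19-9-12-2-13-8-6-30-6z"/><path d="M281 16l-133 1 17 49 5 57 11 23 5 1 31-23 17-5-3-10-13-19-1-5 6 8 7 3 32 4 8 3 2-11 10-19-2-13-6-12-4-2 6-7z"/><path d="M237 120l-3 0 0 17 7 23 3 28 19 41 31 11 35-1 18 2 1-20 4-8 20-13 10-12 0-15-2-8-12-5-20-2-18-4-5-31-2 8-4 3-42 6-7-3-20-14z"/><path d="M62 207l-34 18-12 9 1 132 15-2 13-6-2-19 5-14 14 15 8 4 8 0 19-14 6 0 25-36-7-29 0-14 3-3-14 1-36-14-8-11z"/><path d="M368 16l-85 0-7 23-6 7 4 2 8 20 0 5-10 19-2 11-8-3-28-2-11-5-5-5 3 9 10 12 3 10 14 3 22 15 7 3 25-3 19-4 3-4 1-17 25-22 10-20 6-30z"/><path d="M48 325l-5 14 2 19-29 9 1 97 57-1 3-11-1-20 8-28 4-8 14-13 4-11 2-26-6-17-5 1-19 14-8 0-11-6z"/><path d="M463 336l-21 6-31 2-11 26 0 12 2 6 28 24 14 22 8-18 3-17 9-15z"/><path d="M263 398l-32 0-3 1-4 20-6 12 1 20-3 13 68-1 0-5-9-14-3-28-5-14z"/><path d="M463 16l-13 1 0 8-10 17-5 18-8 10 14 21 8 8 9 0 6-3z"/><path d="M463 385l-8 14-4 20-8 15 8 30 13-1z"/>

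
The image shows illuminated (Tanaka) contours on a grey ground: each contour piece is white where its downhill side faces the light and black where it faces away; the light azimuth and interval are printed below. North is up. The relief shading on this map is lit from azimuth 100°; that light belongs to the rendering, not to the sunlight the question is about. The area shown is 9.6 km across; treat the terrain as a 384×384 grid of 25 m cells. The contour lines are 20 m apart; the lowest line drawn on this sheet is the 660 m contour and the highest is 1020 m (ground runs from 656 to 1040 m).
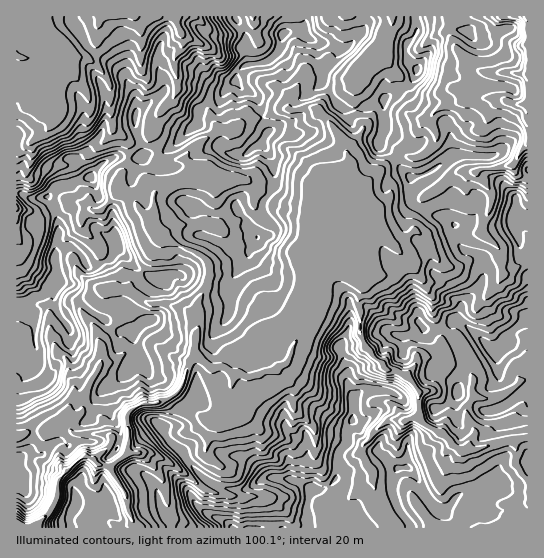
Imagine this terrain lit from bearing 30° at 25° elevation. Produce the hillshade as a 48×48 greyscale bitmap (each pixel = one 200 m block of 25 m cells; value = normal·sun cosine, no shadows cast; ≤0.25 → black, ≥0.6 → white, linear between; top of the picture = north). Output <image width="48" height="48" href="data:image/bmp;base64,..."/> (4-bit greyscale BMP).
<image width="48" height="48" href="data:image/bmp;base64,Qk32BAAAAAAAAHYAAAAoAAAAMAAAADAAAAABAAQAAAAAAIAEAAATCwAAEwsAABAAAAAAAAAAAAAAABEREQAiIiIAMzMzAERERABVVVUAZmZmAHd3dwCIiIgAmZmZAKqqqgC7u7sAzMzMAN3d3QDu7u4A////AAAIZ4h4siNkACr//ut4mHeZhouEZ3d3dwAoZ4h6kjVhA67+3choh3iZdppmh3d3iARoVZmdc1dQTv3JmHVWd3iZZ6dqqHd3iVmnV6q9M1g03JqXQyJHmHiYZ4armZh3iZq3er3oBJhap7ymVWedyIiYZlfKqqmIqaqXad6Ue8h1XNlnnMvdp4qmR3vKq6qZqLqWJZRWu4MBrIZ4vau6hoqUeq26u6qrqMqnVDNmkwAJyoqry5qZdXh4q7u8t3eJmYmZmFZWUAB7uru7uXeaZWdqzN3rU0RWZzZ4h1U2YAfMupmZhljJVXaIu96SJWMzRCNFZWVHRc/rmHiIdoumZ2eomGkRRkJERDIjVmRGOKqqd4iHiKqHhkeZc1hoZVZ3ZVMjVlVUIQJYeIiIiaqZcyipift2VodmdmVWhldlQhNYiZmYmZmHMUrf//UkaYVFiGZ6hWh2VHmnmph3d4h2RIz/+0JGeHVGd3eMdHdld6qoqFVWZ3d2VI39QBVnd2M2ZneqRHdUaKmIhEZ3h3d2Q47kAUNGZkFHZ2emN6hEV3Z5dVVnd3d2VryAFGNGVTWZiFeVWsY2eGaadVVnd3d3eapzaXV4VHy6lleFjaV5mJq6dVZnd3d3d5uIunjKeN2pdYl2u4mpm7uYZVZ3d3eHd4uaqpz8m7qYmcp3h5qZmGVFVVZ3dmiHdou6u6/6m7mqqcp3eJd3ZENEVmZ3ZmiHd5upqr63q6mamal3qlM0RXmYmHZmVomIeJmIiKt4qYiZd4dXp0ZUWczLyVVlZ5qIiIh3aJdpdWiYV4ZXl6p1ncu7pSRmZ5mHeIh3eHV2M2mnRXVnm8ho7amXQkZ2Z3eId3d3h1ZzNpuUNVVXvaeM65dkV4dmiYiYd3d3dVZCSJliNmZXu5q+6odVZ3ZXurqYd3d3ZEMjaZhkZ0Q3uqmtyXZDV4ZpqbqYh3d3VDNXmqiFaARHmGWsl3ZXmqiamIiYh3d2REaJmZmFe5uZdka6ZneKu5mqh2mYd3dlREZ4mat1z+yKqGmnZmV4mYeHZXqYd3dlU1d3irp7/bmKqax1ZUZ3dlMRM3mHdmdkRJqYeHV7yMqaq8yohnhmZCASI4hlZnZAF6mZhlVoe7vN3dzcqZdURDaHV5dEVnQRR3iamrupnrq83Mq7d6hlNHmYiHZneWI1eIqpnNy7zMqqqquXR5h3VXd3eZqquBJWeaqnnLqr3bqYeJmGWIiYd1RVaburkhVEeZiIvKqr3piHZod2aZiXd0NCSKl1MWhld2aKuqqruoiHZ4R1e8mIdlQziYVTJqqXiGaJmYiHaIiHeFR0jbiYVmZYqGRmWKmImXRph3iIvIiIh1hVvXi2WJqYY0Vmd3iIqEV5iJmJqoiHdmdZymmoi9t3dkZkVlZ4hUq5mXVVend3dVeayXmrvaRIqFZSRmVndXvKpzNXrGd3U2mZuYm7ljFIplVEiahndom7gyaIm3d2RZmZuYvIMyA5lXiK3LqYiIiqdYqqvHd1R6mauay1RQAqp6ub3LqoiHmpiave7Q=="/>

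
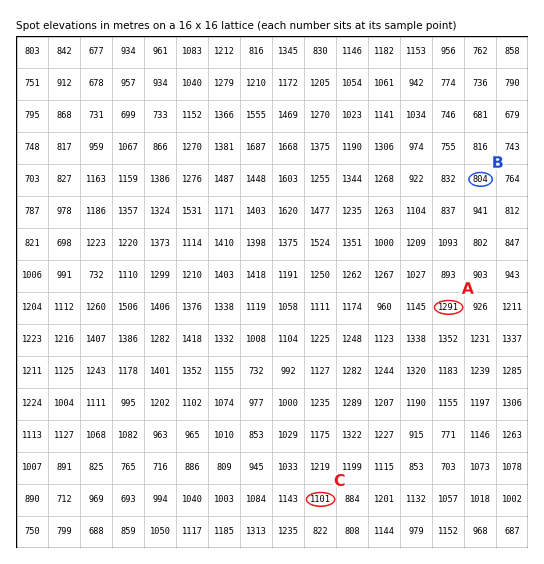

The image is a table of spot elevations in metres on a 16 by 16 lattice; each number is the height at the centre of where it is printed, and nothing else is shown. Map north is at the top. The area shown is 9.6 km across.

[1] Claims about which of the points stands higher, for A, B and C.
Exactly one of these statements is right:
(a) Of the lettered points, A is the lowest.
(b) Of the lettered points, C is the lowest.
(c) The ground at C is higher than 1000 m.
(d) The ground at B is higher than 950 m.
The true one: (c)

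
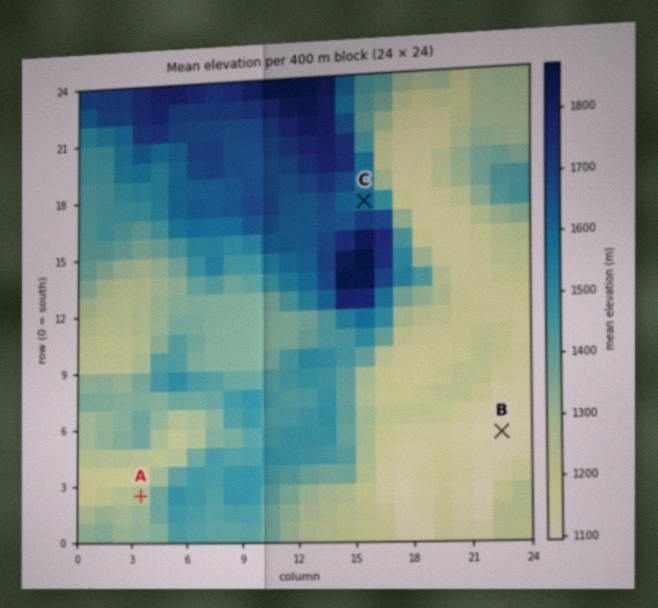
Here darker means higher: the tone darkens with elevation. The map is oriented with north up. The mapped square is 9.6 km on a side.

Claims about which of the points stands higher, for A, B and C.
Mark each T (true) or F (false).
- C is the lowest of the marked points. F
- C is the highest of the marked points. T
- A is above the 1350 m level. F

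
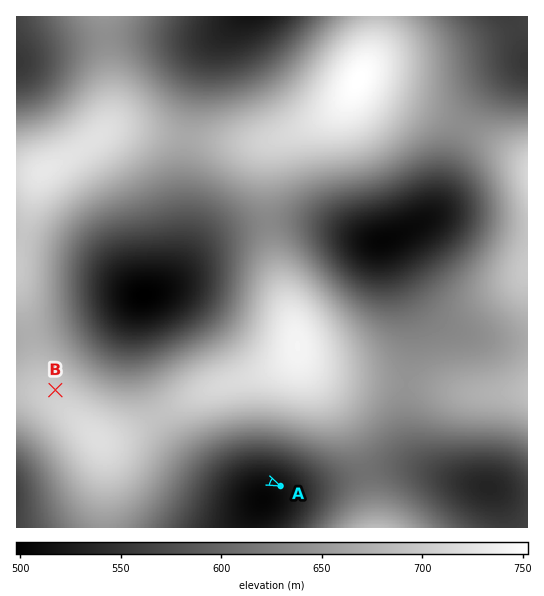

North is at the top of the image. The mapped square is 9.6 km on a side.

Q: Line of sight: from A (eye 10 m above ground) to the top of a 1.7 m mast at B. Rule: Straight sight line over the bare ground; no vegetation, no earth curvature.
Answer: no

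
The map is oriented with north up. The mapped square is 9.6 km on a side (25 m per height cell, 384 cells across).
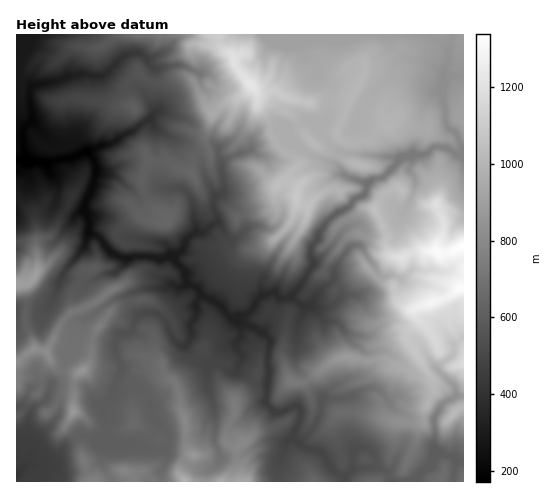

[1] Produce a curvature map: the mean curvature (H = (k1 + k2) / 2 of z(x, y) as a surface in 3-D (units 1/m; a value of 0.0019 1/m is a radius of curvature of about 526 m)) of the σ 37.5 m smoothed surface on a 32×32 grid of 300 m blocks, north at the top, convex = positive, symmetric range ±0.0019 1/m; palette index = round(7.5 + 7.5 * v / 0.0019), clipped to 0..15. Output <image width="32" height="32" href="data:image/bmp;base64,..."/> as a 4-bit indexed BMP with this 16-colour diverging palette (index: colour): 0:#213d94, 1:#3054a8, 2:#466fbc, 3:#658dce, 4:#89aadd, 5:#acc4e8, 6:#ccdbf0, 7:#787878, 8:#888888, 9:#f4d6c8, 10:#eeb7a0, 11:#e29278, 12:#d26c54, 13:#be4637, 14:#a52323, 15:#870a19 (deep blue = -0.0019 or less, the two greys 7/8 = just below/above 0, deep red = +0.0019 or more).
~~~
<image width="32" height="32" href="data:image/bmp;base64,Qk12AgAAAAAAAHYAAAAoAAAAIAAAACAAAAABAAQAAAAAAAACAAATCwAAEwsAABAAAAAAAAAAlD0hAKhUMAC8b0YAzo1lAN2qiQDoxKwA8NvMAHh4eACIiIgAyNb0AKC37gB4kuIAVGzSADdGvgAjI6UAGQqHAHiEm1uqP5bK9lebZYlpN7aIZOhnaFeZF5ZHqEqGp6SUh3K1ZmZmyVunZlSHVIWyZmV9N3iIZbdYu4SJlmeXhtWZe7lmplm2S1lfVbmKynTpZJbDd5Zsdz6BcjiHd2d/C5wnlWd2bHOdpauUWDVkWtGXRvl2iKx1omhPjWR4qYwXweSLdYjUZnhpaYns2ralbX+2W1eolGtlimdHe0dYpuNE1ntTaYkqiZNpaXNkm1tmlE1W2EpbO6FbemhYyWaWaHVIymmHqDsad5tEaIWc7XXFSFb2R1WjiZMktLQiiHh8zzKVLNiKOZeFih5IinJ5iH3BvtGbhJh3dpeghuO+JHQdXwwGZ2OJh8tPZ5NZ2628rZaii1NZJpRK9rDZpaOGlylmo4ibzEguMUzDTDelVdGKPBeJqJw7aWi3uUDvVWvGl5rAvGhnPBV5uYu/CaxHw4lW0Wa4ZrWGaci3dCBfKYZnOKR2aYqmPO1IiFj/d5inaaYxvquXikYDiVeGM0IAcmtnijCZZGlFdcapeZqbjLZlh0eqIptLa4V2dnh3mIo5o6mHqfVFbppNZ2hqaIl5S3nsypiVZXl6jHypeYaIdlmDA3Zqepb3VPl3VnemeHhYidU2JtU1QF5lmXd5iIiIaGl7i5EjWsW905Z5h5iHiHh1d4equsOslIRnd3ZnaHd4"/>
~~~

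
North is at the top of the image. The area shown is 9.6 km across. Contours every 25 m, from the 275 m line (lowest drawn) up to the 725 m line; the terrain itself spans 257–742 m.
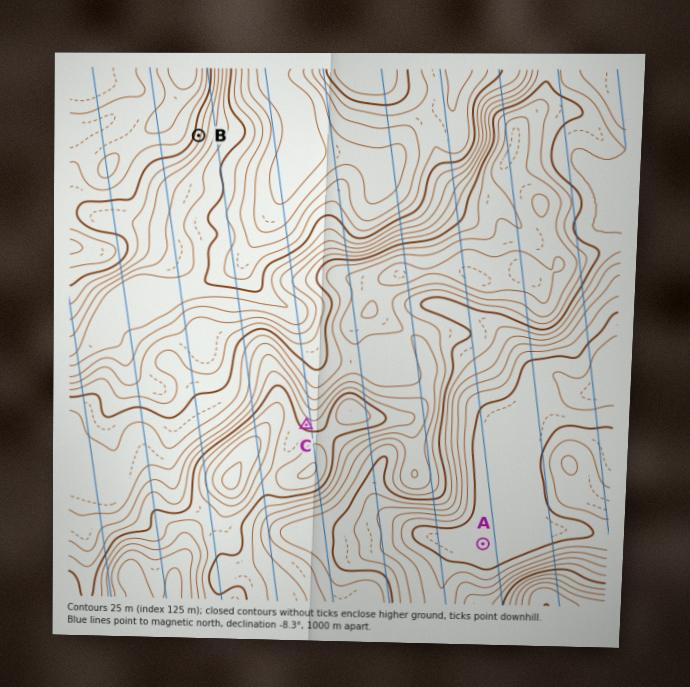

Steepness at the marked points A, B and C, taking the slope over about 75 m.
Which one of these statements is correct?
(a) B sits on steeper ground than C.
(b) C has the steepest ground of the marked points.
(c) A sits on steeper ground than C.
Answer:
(a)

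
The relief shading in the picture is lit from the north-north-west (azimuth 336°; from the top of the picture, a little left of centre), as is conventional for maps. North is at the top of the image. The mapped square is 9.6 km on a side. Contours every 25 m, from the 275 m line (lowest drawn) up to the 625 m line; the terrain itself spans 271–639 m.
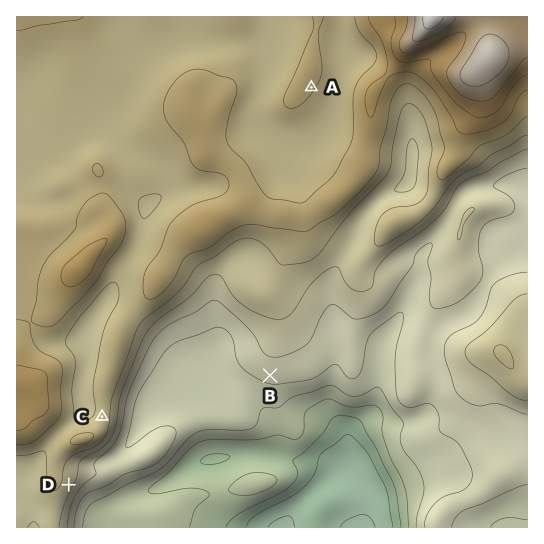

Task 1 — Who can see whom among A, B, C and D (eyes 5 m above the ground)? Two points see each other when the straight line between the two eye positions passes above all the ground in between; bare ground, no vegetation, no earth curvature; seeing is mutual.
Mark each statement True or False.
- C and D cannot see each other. True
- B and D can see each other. True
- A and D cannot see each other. True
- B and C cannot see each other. False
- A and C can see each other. False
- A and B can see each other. False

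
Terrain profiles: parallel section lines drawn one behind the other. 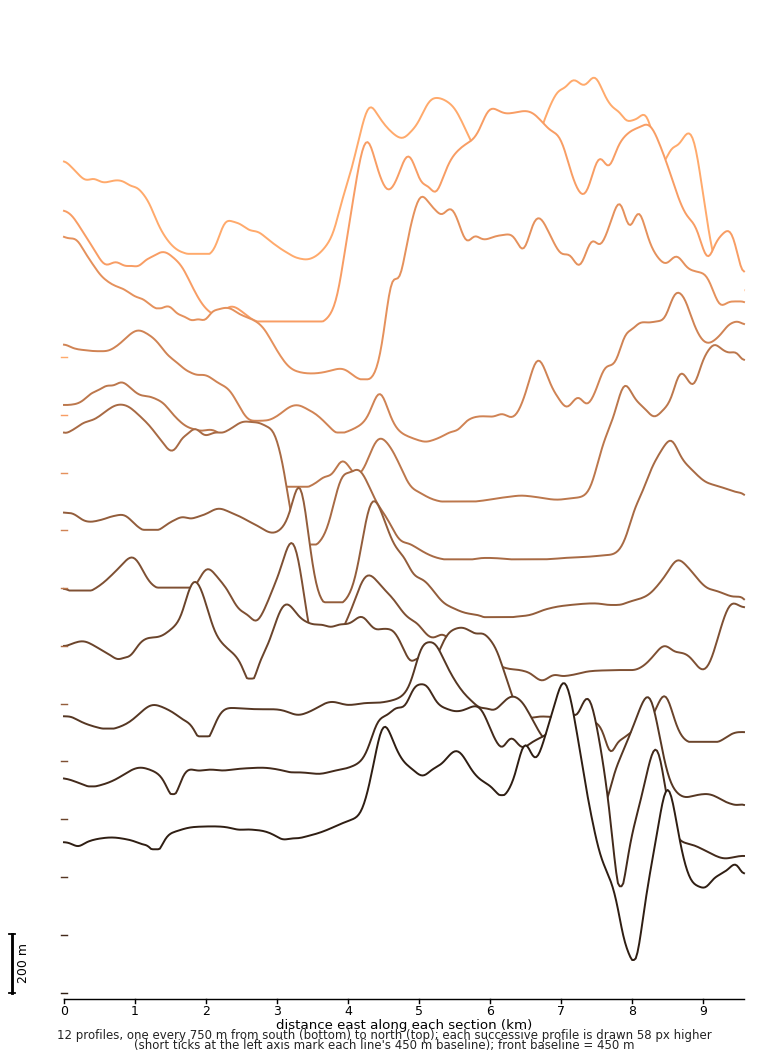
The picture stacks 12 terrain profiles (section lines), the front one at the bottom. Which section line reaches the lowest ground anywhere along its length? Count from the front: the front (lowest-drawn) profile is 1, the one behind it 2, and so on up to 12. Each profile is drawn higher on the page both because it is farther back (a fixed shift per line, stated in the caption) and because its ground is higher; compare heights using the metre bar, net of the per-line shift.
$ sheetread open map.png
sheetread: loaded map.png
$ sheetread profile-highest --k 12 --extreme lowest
1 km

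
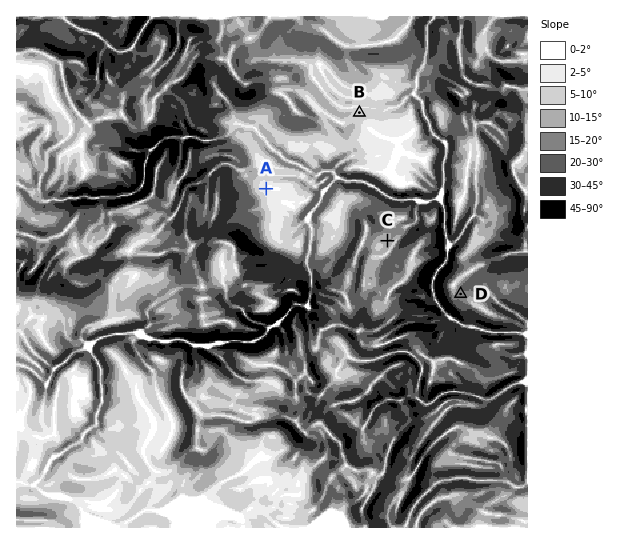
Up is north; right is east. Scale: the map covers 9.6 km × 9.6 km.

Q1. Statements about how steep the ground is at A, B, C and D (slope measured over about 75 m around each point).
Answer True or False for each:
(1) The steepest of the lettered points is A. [False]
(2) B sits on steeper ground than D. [False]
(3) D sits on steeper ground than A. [True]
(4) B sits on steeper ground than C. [False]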